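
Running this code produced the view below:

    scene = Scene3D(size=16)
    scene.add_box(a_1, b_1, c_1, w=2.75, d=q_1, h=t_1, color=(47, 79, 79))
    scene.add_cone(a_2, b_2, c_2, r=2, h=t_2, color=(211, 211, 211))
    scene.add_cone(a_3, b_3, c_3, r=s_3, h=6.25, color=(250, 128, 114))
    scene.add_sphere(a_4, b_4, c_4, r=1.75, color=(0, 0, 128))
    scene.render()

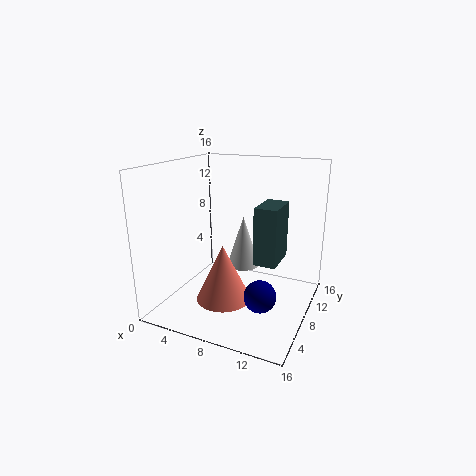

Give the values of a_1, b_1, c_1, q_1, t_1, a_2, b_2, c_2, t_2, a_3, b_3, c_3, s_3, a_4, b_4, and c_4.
a_1 = 9, b_1 = 10, c_1 = 4, q_1 = 4.75, t_1 = 7, a_2 = 7, b_2 = 11.75, c_2 = 3, t_2 = 6.25, a_3 = 7.25, b_3 = 5.75, c_3 = 1.5, s_3 = 3, a_4 = 11.5, b_4 = 6, c_4 = 2.5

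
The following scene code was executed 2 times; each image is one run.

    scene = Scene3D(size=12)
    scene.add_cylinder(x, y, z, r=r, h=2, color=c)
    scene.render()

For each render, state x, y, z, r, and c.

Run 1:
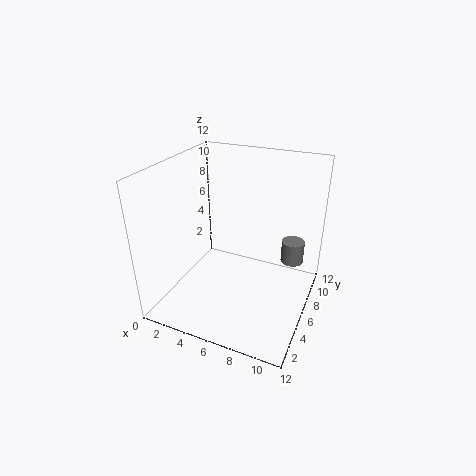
x = 10, y = 9, z = 3, r = 1, c = 'gray'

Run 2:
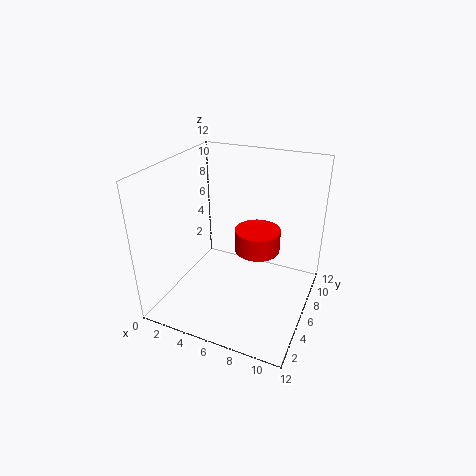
x = 7, y = 8, z = 4, r = 2, c = 'red'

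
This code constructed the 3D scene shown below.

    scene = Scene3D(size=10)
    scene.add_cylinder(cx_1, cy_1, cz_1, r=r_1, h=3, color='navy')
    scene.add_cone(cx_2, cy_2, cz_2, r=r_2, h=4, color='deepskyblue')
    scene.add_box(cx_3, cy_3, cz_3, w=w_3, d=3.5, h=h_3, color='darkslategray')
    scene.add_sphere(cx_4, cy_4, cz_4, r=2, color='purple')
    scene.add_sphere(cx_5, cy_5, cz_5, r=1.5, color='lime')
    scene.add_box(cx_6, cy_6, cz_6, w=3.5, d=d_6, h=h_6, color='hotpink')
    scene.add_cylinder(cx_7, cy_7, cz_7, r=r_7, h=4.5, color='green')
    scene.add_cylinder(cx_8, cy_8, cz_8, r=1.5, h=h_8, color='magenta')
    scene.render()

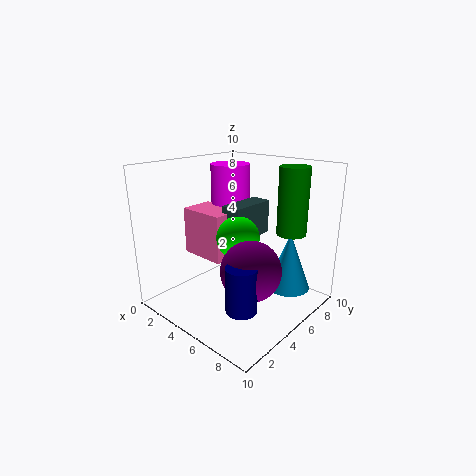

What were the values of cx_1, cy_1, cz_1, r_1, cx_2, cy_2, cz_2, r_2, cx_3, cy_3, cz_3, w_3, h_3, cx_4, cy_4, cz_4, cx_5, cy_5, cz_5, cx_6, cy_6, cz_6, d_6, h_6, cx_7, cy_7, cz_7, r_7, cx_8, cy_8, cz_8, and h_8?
cx_1 = 7.5, cy_1 = 2.5, cz_1 = 1.5, r_1 = 1, cx_2 = 8, cy_2 = 7, cz_2 = 1.5, r_2 = 1.5, cx_3 = 3.5, cy_3 = 5, cz_3 = 4.5, w_3 = 1.5, h_3 = 2.5, cx_4 = 7, cy_4 = 4, cz_4 = 3.5, cx_5 = 5, cy_5 = 5, cz_5 = 5, cx_6 = 0.5, cy_6 = 4, cz_6 = 3, d_6 = 2.5, h_6 = 3.5, cx_7 = 8, cy_7 = 7, cz_7 = 5.5, r_7 = 1, cx_8 = 2, cy_8 = 7.5, cz_8 = 6, h_8 = 3.5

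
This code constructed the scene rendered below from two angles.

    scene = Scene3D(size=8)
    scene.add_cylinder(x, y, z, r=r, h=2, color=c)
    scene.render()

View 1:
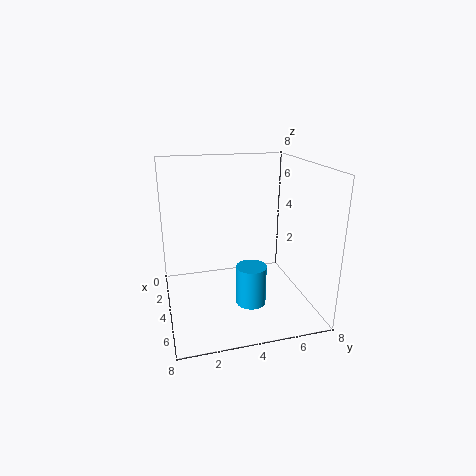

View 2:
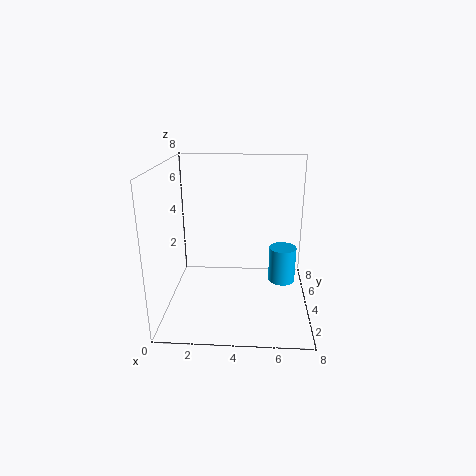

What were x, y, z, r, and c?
x = 6.5
y = 4
z = 1.5
r = 0.75
c = 'deepskyblue'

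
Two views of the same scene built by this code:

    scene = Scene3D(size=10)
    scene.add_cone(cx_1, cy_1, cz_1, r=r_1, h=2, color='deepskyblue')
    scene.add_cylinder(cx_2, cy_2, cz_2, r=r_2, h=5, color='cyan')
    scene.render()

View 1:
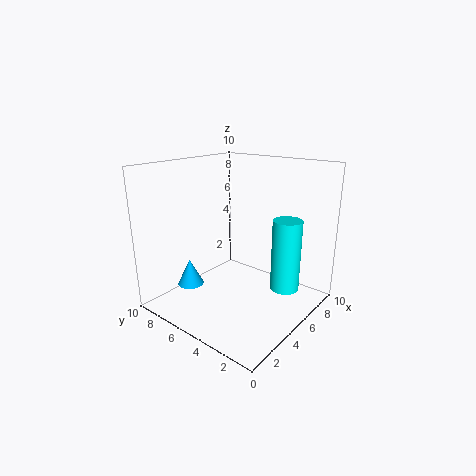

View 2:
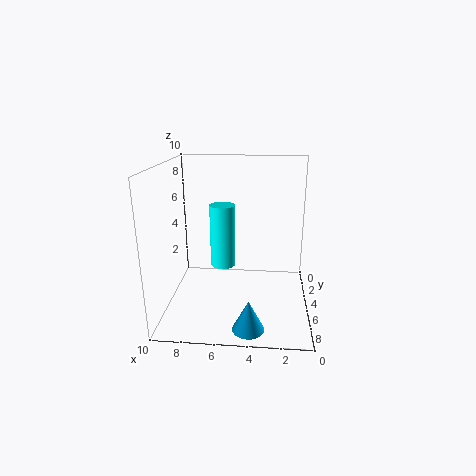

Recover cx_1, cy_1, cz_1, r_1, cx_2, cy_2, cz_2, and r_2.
cx_1 = 4, cy_1 = 9, cz_1 = 0.5, r_1 = 1, cx_2 = 6.5, cy_2 = 2, cz_2 = 1.5, r_2 = 1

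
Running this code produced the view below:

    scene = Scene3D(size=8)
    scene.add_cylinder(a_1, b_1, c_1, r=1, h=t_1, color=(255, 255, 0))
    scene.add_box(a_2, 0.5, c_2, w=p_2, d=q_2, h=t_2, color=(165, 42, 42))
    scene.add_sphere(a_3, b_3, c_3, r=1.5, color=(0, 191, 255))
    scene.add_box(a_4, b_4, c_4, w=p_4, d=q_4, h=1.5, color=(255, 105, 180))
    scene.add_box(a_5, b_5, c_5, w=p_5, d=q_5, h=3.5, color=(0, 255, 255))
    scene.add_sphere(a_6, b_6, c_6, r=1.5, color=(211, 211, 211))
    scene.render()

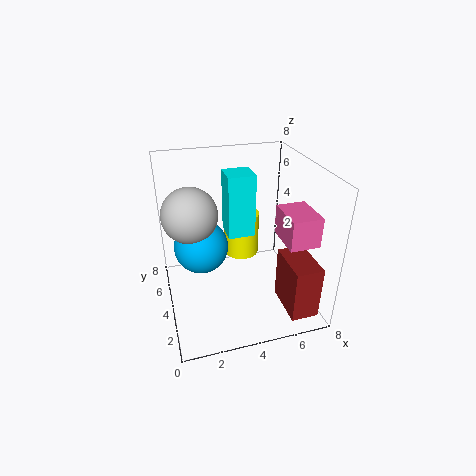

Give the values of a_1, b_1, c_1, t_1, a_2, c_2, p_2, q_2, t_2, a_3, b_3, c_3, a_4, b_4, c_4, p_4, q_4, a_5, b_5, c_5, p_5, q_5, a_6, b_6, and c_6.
a_1 = 4.5, b_1 = 5, c_1 = 2.5, t_1 = 2.5, a_2 = 6, c_2 = 0.5, p_2 = 1.5, q_2 = 2.5, t_2 = 3, a_3 = 2, b_3 = 4.5, c_3 = 3.5, a_4 = 5.5, b_4 = 0.5, c_4 = 5, p_4 = 1.5, q_4 = 2, a_5 = 3.5, b_5 = 4, c_5 = 4, p_5 = 1.5, q_5 = 1.5, a_6 = 1.5, b_6 = 4.5, c_6 = 5.5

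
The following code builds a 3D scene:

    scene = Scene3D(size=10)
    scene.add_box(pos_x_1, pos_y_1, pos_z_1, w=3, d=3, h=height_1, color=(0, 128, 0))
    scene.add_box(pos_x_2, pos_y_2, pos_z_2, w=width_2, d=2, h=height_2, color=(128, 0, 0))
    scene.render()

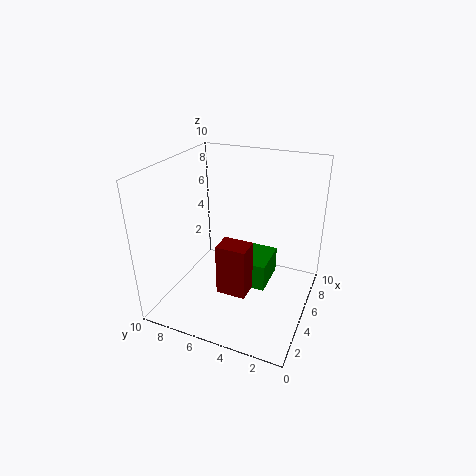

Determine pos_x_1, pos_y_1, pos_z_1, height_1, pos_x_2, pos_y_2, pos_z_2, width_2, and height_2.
pos_x_1 = 5; pos_y_1 = 3; pos_z_1 = 1; height_1 = 2; pos_x_2 = 2.5; pos_y_2 = 3.5; pos_z_2 = 2; width_2 = 1.5; height_2 = 3.5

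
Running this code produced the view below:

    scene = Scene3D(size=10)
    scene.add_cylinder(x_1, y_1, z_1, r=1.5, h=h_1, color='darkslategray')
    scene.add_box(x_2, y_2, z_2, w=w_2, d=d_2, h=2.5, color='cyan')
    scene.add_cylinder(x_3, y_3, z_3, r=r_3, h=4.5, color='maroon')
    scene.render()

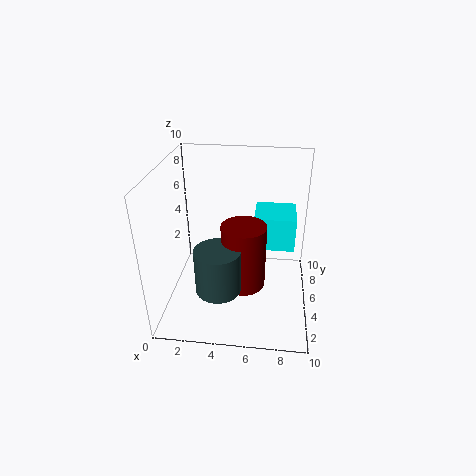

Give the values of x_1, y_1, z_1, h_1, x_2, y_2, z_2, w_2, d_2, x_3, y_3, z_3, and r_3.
x_1 = 4; y_1 = 2.5; z_1 = 2.5; h_1 = 3; x_2 = 6; y_2 = 6; z_2 = 3.5; w_2 = 3; d_2 = 3; x_3 = 5.5; y_3 = 4; z_3 = 2; r_3 = 1.5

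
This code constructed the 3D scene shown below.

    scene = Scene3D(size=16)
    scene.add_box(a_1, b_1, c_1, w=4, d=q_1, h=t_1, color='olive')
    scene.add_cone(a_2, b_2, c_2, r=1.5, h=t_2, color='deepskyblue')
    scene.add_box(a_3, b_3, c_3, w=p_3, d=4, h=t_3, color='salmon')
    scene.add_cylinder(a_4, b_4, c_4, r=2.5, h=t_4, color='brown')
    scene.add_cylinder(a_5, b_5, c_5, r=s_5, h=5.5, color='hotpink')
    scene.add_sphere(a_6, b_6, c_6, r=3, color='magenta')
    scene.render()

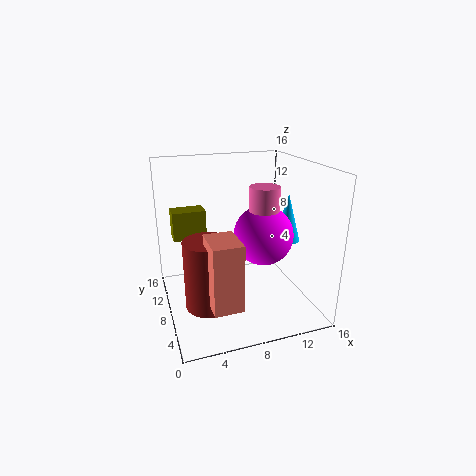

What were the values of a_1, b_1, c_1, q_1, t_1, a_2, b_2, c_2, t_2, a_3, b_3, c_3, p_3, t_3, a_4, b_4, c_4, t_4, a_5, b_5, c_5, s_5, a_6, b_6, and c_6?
a_1 = 1.5, b_1 = 12.5, c_1 = 6.5, q_1 = 2.5, t_1 = 3.5, a_2 = 14, b_2 = 8, c_2 = 7, t_2 = 5.5, a_3 = 3.5, b_3 = 1.5, c_3 = 3, p_3 = 3, t_3 = 7, a_4 = 4, b_4 = 6, c_4 = 1.5, t_4 = 7.5, a_5 = 9.5, b_5 = 4.5, c_5 = 9, s_5 = 1.5, a_6 = 9.5, b_6 = 4.5, c_6 = 9.5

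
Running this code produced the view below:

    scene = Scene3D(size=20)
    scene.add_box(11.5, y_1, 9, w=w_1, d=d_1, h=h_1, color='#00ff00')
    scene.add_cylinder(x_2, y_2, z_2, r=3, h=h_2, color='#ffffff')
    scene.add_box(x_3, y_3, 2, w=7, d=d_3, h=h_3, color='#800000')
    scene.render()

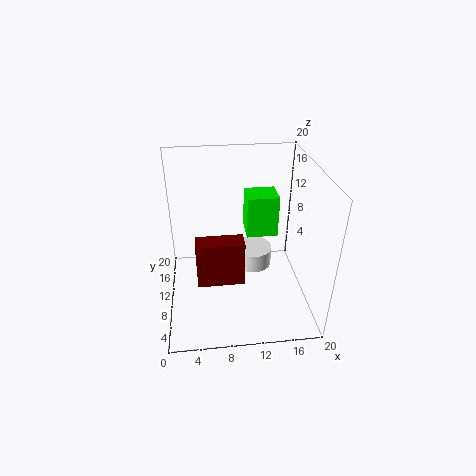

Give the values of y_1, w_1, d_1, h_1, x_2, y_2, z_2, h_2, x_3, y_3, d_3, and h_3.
y_1 = 11.5, w_1 = 4.5, d_1 = 4, h_1 = 6, x_2 = 13, y_2 = 15, z_2 = 2, h_2 = 3, x_3 = 4, y_3 = 9.5, d_3 = 3, h_3 = 7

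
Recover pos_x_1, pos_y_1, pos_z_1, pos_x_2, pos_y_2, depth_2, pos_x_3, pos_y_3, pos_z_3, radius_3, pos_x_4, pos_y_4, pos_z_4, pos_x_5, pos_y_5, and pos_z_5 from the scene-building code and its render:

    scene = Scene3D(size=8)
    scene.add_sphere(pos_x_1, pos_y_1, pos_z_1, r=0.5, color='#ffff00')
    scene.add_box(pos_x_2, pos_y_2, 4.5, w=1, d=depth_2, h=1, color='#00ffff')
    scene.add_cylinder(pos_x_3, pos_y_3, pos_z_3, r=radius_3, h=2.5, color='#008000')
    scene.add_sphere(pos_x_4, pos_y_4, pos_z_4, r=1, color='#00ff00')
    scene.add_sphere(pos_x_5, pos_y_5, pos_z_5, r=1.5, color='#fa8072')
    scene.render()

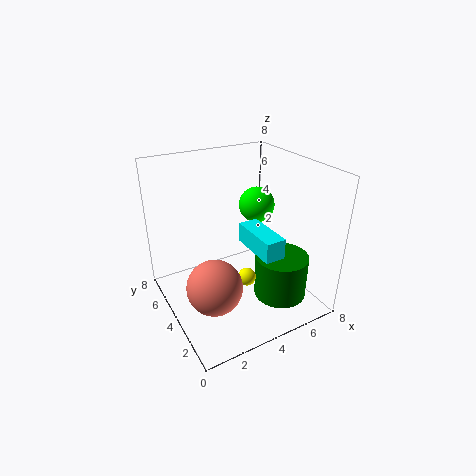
pos_x_1 = 4; pos_y_1 = 3; pos_z_1 = 2; pos_x_2 = 3.5; pos_y_2 = 0.5; depth_2 = 2.5; pos_x_3 = 6; pos_y_3 = 2.5; pos_z_3 = 0.5; radius_3 = 1.5; pos_x_4 = 5.5; pos_y_4 = 4.5; pos_z_4 = 5.5; pos_x_5 = 2; pos_y_5 = 3; pos_z_5 = 2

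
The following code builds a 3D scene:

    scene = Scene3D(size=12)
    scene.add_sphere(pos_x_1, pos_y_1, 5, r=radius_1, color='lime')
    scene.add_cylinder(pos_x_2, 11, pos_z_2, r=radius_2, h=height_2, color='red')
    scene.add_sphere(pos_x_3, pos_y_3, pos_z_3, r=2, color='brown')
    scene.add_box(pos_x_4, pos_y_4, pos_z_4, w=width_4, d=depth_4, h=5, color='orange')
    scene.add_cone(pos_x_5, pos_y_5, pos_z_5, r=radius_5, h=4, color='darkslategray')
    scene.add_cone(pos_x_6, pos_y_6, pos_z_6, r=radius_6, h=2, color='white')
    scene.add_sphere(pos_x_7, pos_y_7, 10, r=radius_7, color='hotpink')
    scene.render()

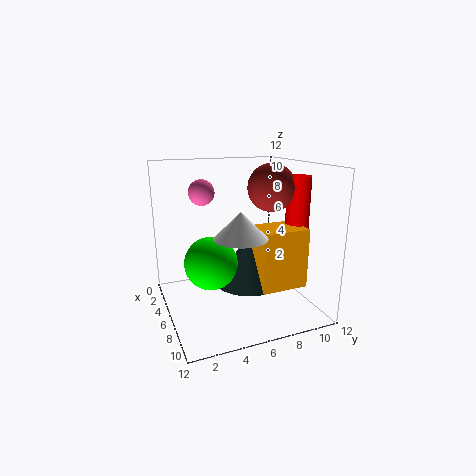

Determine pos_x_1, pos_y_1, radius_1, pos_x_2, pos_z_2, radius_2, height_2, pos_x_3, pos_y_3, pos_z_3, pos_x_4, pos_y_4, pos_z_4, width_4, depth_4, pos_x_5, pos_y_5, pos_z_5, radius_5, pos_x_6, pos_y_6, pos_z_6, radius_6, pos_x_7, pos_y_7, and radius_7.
pos_x_1 = 8
pos_y_1 = 3
radius_1 = 2
pos_x_2 = 7
pos_z_2 = 6
radius_2 = 1
height_2 = 5
pos_x_3 = 6
pos_y_3 = 9
pos_z_3 = 10
pos_x_4 = 6
pos_y_4 = 7
pos_z_4 = 2
width_4 = 3
depth_4 = 4
pos_x_5 = 6
pos_y_5 = 7
pos_z_5 = 2
radius_5 = 3
pos_x_6 = 9
pos_y_6 = 5
pos_z_6 = 7
radius_6 = 2
pos_x_7 = 6
pos_y_7 = 3
radius_7 = 1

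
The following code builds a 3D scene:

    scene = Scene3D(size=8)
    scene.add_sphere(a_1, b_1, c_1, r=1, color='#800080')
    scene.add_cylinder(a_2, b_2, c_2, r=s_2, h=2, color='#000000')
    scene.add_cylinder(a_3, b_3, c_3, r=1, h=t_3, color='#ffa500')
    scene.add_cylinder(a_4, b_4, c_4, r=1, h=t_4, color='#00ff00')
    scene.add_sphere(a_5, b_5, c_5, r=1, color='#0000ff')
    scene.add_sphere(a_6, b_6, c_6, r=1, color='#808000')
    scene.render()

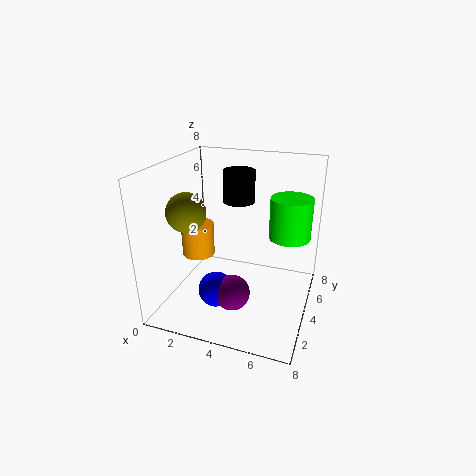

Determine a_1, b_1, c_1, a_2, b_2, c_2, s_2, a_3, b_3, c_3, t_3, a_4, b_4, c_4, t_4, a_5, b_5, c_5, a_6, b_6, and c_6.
a_1 = 4; b_1 = 3; c_1 = 1; a_2 = 3; b_2 = 7; c_2 = 5; s_2 = 1; a_3 = 1; b_3 = 5; c_3 = 2; t_3 = 2; a_4 = 7; b_4 = 3; c_4 = 5; t_4 = 2; a_5 = 3; b_5 = 3; c_5 = 1; a_6 = 2; b_6 = 2; c_6 = 6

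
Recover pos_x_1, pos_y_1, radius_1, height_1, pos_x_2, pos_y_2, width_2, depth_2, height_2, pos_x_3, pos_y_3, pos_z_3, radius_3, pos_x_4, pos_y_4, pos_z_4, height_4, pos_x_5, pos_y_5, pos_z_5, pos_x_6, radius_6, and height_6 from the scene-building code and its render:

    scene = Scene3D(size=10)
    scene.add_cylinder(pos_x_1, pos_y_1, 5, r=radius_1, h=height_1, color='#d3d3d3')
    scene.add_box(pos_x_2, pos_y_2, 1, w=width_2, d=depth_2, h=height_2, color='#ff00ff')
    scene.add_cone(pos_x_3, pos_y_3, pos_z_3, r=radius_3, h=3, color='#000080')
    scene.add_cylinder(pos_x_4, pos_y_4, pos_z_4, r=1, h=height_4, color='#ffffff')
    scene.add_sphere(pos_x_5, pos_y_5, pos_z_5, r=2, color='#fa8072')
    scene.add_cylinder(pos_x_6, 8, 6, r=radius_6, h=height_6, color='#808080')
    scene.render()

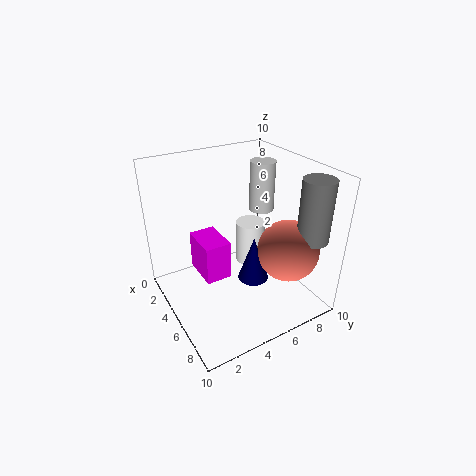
pos_x_1 = 2; pos_y_1 = 9; radius_1 = 1; height_1 = 4; pos_x_2 = 1; pos_y_2 = 3; width_2 = 3; depth_2 = 2; height_2 = 3; pos_x_3 = 7; pos_y_3 = 5; pos_z_3 = 3; radius_3 = 1; pos_x_4 = 5; pos_y_4 = 6; pos_z_4 = 3; height_4 = 3; pos_x_5 = 8; pos_y_5 = 7; pos_z_5 = 5; pos_x_6 = 9; radius_6 = 1; height_6 = 4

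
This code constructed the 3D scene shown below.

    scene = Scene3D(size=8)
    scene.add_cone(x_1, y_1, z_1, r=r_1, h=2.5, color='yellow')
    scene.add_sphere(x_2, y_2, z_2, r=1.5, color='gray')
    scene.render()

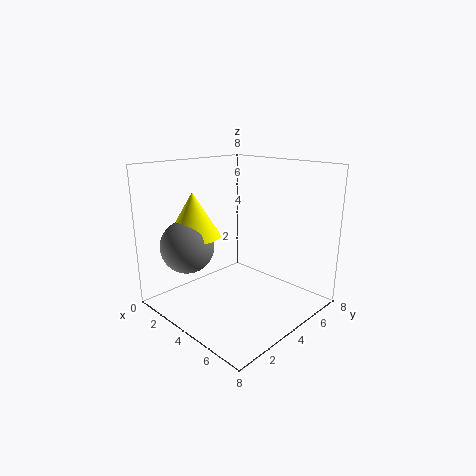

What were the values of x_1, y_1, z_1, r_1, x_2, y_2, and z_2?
x_1 = 2
y_1 = 2.5
z_1 = 4
r_1 = 1.5
x_2 = 2
y_2 = 2
z_2 = 3.5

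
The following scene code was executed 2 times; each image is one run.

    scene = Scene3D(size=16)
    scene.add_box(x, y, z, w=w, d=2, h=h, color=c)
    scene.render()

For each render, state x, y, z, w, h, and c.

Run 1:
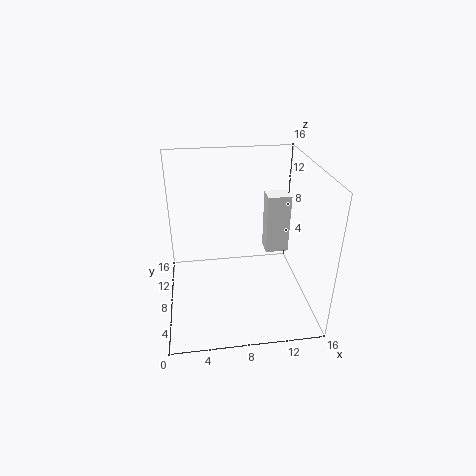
x = 11; y = 7; z = 6.5; w = 2.5; h = 6.5; c = 'white'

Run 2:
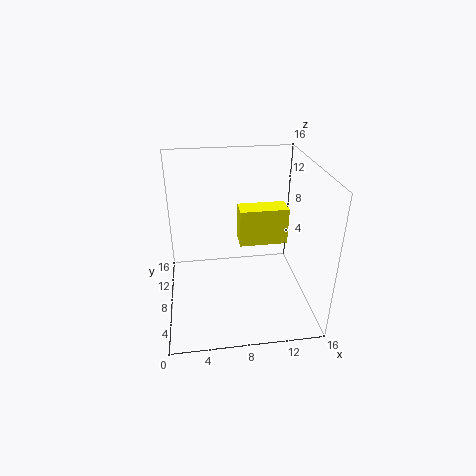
x = 7.5; y = 3; z = 10; w = 4.5; h = 3.5; c = 'yellow'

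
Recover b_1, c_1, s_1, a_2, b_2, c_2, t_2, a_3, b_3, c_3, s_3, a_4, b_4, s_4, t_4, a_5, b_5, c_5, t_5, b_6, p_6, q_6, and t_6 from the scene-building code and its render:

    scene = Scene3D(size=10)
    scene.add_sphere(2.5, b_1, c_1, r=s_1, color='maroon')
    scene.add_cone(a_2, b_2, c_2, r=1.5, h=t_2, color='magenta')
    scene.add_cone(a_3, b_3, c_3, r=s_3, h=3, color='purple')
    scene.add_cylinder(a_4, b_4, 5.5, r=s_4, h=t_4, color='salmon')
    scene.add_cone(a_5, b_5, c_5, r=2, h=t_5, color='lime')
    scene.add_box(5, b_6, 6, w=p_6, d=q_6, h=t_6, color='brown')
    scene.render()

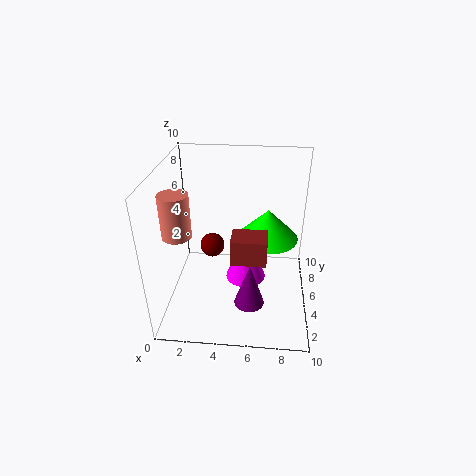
b_1 = 8.5, c_1 = 2, s_1 = 1, a_2 = 5.5, b_2 = 6, c_2 = 1, t_2 = 4, a_3 = 6, b_3 = 2.5, c_3 = 1.5, s_3 = 1, a_4 = 1, b_4 = 4, s_4 = 1, t_4 = 3, a_5 = 7, b_5 = 4.5, c_5 = 5.5, t_5 = 2, b_6 = 0.5, p_6 = 2, q_6 = 1.5, t_6 = 1.5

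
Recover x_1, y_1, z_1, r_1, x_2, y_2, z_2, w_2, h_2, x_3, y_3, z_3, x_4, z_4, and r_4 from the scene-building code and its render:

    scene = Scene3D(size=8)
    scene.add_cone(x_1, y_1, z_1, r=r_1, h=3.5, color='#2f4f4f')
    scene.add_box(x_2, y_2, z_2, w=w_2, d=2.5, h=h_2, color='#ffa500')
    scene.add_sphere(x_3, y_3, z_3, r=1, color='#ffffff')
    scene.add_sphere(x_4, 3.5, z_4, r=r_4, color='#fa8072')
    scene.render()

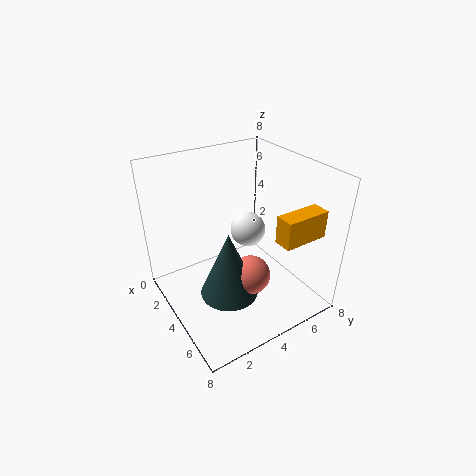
x_1 = 5.5; y_1 = 2.5; z_1 = 2; r_1 = 1.5; x_2 = 6; y_2 = 5; z_2 = 4.5; w_2 = 1; h_2 = 1.5; x_3 = 3.5; y_3 = 5; z_3 = 4; x_4 = 6; z_4 = 3; r_4 = 1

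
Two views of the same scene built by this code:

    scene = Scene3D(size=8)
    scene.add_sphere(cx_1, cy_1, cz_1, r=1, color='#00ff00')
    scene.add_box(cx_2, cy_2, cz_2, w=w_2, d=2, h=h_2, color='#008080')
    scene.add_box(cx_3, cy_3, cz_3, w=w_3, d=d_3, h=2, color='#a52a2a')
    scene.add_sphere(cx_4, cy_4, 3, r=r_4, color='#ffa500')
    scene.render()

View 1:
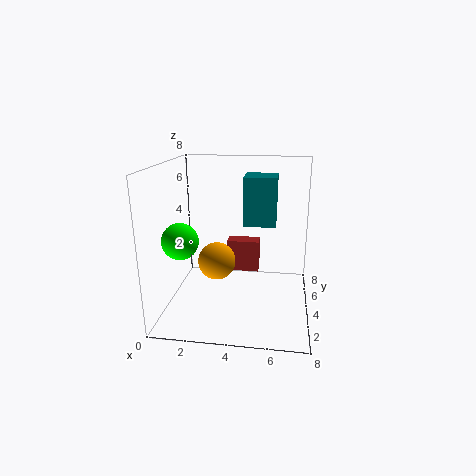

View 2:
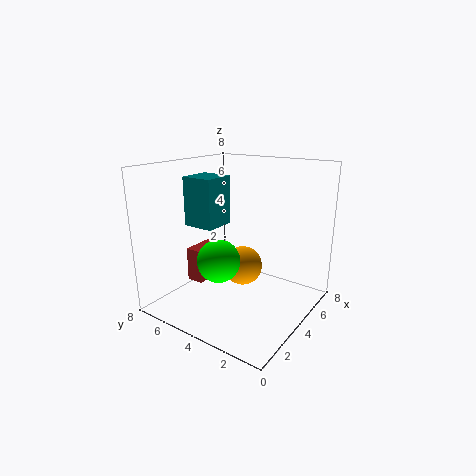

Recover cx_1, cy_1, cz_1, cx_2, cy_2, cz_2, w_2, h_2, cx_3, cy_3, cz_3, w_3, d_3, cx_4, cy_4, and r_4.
cx_1 = 1
cy_1 = 3
cz_1 = 4
cx_2 = 4
cy_2 = 6
cz_2 = 4
w_2 = 2
h_2 = 3
cx_3 = 3
cy_3 = 6
cz_3 = 1
w_3 = 2
d_3 = 1
cx_4 = 3
cy_4 = 3
r_4 = 1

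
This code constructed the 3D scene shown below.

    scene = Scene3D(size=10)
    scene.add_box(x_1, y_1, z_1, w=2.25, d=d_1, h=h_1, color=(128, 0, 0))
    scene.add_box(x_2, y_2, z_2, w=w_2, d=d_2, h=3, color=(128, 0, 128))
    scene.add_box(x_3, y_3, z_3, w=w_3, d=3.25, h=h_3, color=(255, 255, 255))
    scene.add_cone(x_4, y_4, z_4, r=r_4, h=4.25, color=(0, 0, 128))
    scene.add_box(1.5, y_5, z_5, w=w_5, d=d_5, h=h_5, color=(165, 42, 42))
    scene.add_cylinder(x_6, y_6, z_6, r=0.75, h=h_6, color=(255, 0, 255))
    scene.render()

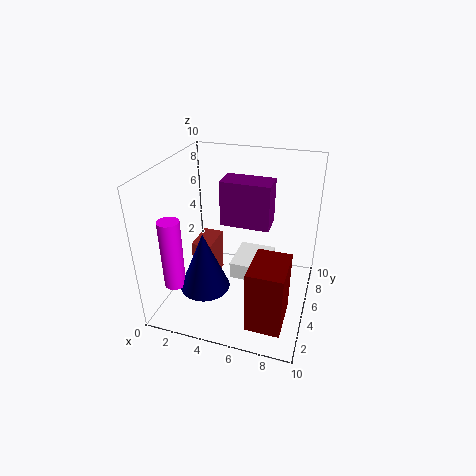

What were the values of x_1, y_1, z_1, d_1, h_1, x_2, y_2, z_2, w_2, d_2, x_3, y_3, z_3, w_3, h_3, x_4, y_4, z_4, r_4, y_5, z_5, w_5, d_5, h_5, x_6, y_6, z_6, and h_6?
x_1 = 6.75; y_1 = 0.75; z_1 = 1; d_1 = 3; h_1 = 4.25; x_2 = 4; y_2 = 4.25; z_2 = 6.25; w_2 = 3.25; d_2 = 1.75; x_3 = 4.25; y_3 = 5.25; z_3 = 1.25; w_3 = 2.75; h_3 = 1.25; x_4 = 3; y_4 = 3.5; z_4 = 1.5; r_4 = 1.75; y_5 = 4.75; z_5 = 0.75; w_5 = 1.5; d_5 = 2.5; h_5 = 3.25; x_6 = 1; y_6 = 2.75; z_6 = 1.75; h_6 = 5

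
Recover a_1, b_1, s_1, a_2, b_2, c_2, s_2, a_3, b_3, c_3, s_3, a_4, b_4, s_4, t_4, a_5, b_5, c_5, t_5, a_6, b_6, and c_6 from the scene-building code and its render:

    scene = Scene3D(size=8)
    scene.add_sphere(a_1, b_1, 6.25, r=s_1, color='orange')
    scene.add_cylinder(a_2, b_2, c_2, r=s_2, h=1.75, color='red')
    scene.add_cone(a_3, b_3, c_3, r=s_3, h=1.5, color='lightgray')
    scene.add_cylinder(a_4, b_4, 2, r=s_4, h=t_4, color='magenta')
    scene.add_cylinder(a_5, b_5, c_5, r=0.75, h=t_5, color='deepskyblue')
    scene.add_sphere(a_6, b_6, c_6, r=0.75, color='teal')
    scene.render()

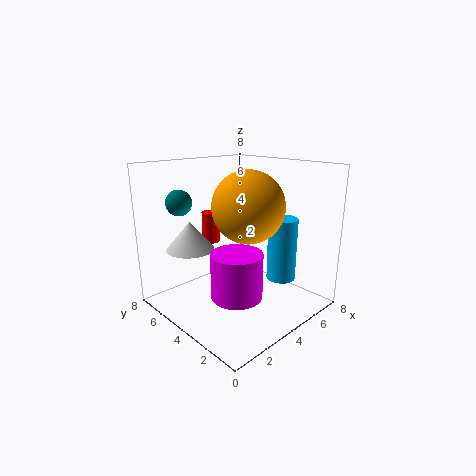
a_1 = 3
b_1 = 2.25
s_1 = 1.75
a_2 = 3.5
b_2 = 5.75
c_2 = 3.5
s_2 = 0.5
a_3 = 1.5
b_3 = 5
c_3 = 3.75
s_3 = 1.25
a_4 = 2
b_4 = 2
s_4 = 1.25
t_4 = 2.25
a_5 = 4.75
b_5 = 1.5
c_5 = 2.25
t_5 = 3.25
a_6 = 2.25
b_6 = 7
c_6 = 5.75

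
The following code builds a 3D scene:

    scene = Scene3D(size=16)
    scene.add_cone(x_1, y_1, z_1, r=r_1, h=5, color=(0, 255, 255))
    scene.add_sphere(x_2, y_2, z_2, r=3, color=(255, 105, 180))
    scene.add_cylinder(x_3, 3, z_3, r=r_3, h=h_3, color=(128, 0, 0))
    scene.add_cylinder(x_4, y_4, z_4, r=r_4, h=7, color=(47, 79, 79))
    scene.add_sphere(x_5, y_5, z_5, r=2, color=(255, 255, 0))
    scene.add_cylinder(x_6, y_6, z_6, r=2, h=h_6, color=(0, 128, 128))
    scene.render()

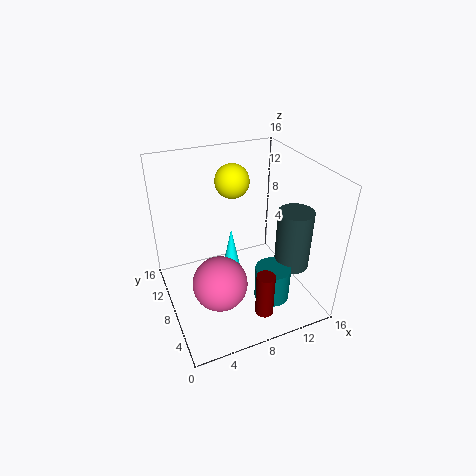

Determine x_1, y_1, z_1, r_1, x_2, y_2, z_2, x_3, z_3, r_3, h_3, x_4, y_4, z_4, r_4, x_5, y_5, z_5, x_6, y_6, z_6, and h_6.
x_1 = 8
y_1 = 10
z_1 = 3
r_1 = 1
x_2 = 5
y_2 = 6
z_2 = 4
x_3 = 9
z_3 = 1
r_3 = 1
h_3 = 5
x_4 = 14
y_4 = 6
z_4 = 4
r_4 = 2
x_5 = 9
y_5 = 12
z_5 = 13
x_6 = 11
y_6 = 5
z_6 = 1
h_6 = 4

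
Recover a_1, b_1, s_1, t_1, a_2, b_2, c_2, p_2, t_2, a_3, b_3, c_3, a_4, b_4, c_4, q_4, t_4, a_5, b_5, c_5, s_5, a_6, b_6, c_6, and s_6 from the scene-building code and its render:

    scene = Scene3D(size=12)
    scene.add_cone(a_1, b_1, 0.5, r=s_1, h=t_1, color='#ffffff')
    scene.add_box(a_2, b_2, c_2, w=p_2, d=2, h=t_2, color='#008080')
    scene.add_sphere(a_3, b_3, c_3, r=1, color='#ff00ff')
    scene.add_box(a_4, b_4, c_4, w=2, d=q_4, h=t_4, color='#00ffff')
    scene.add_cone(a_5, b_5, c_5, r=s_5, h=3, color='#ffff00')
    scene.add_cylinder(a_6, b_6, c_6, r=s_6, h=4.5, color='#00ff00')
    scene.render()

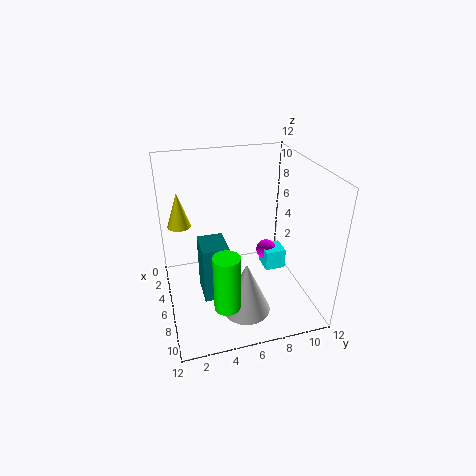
a_1 = 8.5; b_1 = 6; s_1 = 2; t_1 = 4.5; a_2 = 6.5; b_2 = 2.5; c_2 = 2.5; p_2 = 2.5; t_2 = 4.5; a_3 = 2.5; b_3 = 10; c_3 = 2; a_4 = 2; b_4 = 9.5; c_4 = 0.5; q_4 = 2; t_4 = 2; a_5 = 3.5; b_5 = 1.5; c_5 = 6.5; s_5 = 1; a_6 = 10; b_6 = 4; c_6 = 2.5; s_6 = 1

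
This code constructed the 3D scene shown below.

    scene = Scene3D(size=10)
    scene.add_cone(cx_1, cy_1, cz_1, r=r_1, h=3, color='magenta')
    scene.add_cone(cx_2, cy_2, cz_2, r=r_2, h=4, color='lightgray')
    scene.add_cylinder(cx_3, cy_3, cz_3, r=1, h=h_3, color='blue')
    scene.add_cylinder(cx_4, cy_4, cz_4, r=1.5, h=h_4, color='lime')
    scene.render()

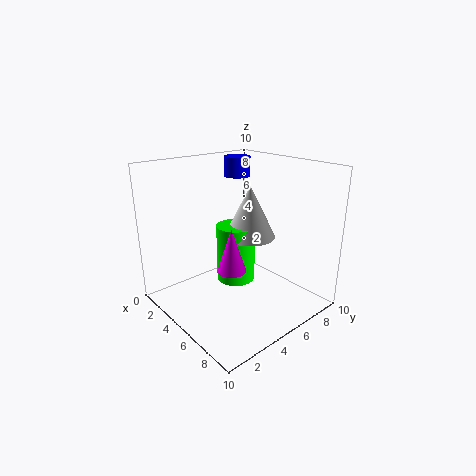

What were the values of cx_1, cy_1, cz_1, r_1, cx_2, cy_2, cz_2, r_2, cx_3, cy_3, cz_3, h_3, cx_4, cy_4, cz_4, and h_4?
cx_1 = 5.5, cy_1 = 4, cz_1 = 3, r_1 = 1, cx_2 = 3.5, cy_2 = 7.5, cz_2 = 4, r_2 = 2, cx_3 = 2, cy_3 = 7.5, cz_3 = 8.5, h_3 = 1.5, cx_4 = 3, cy_4 = 6.5, cz_4 = 0.5, h_4 = 4.5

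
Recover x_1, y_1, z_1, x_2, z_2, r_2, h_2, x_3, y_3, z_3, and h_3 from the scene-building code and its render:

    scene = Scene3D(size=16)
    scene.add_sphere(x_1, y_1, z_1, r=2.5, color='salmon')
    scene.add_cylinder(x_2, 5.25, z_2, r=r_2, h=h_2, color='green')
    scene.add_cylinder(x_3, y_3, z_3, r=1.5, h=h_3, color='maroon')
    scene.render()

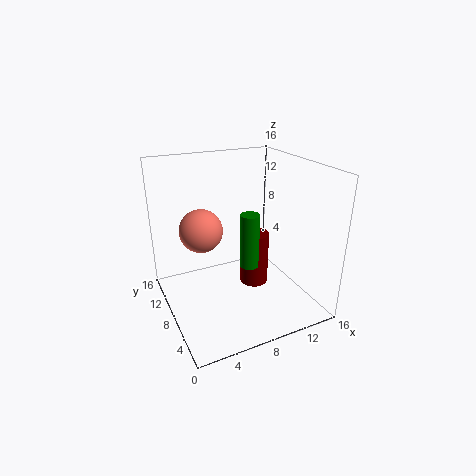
x_1 = 4.75
y_1 = 11
z_1 = 8.25
x_2 = 8
z_2 = 6
r_2 = 1
h_2 = 5.75
x_3 = 9
y_3 = 6
z_3 = 3.5
h_3 = 5.75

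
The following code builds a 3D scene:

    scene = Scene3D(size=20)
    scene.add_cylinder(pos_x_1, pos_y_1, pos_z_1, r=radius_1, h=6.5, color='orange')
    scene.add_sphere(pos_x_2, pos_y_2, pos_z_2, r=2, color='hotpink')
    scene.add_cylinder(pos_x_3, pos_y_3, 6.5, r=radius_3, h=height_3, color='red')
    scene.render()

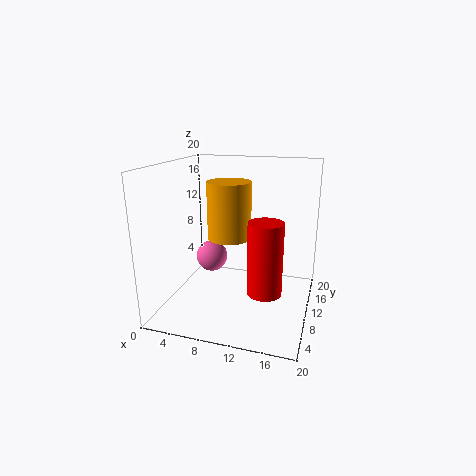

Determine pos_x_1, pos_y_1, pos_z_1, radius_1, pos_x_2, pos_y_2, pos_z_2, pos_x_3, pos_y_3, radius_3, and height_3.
pos_x_1 = 11; pos_y_1 = 3.5; pos_z_1 = 12.5; radius_1 = 2.5; pos_x_2 = 7.5; pos_y_2 = 6.5; pos_z_2 = 8.5; pos_x_3 = 15.5; pos_y_3 = 2.5; radius_3 = 2; height_3 = 8.5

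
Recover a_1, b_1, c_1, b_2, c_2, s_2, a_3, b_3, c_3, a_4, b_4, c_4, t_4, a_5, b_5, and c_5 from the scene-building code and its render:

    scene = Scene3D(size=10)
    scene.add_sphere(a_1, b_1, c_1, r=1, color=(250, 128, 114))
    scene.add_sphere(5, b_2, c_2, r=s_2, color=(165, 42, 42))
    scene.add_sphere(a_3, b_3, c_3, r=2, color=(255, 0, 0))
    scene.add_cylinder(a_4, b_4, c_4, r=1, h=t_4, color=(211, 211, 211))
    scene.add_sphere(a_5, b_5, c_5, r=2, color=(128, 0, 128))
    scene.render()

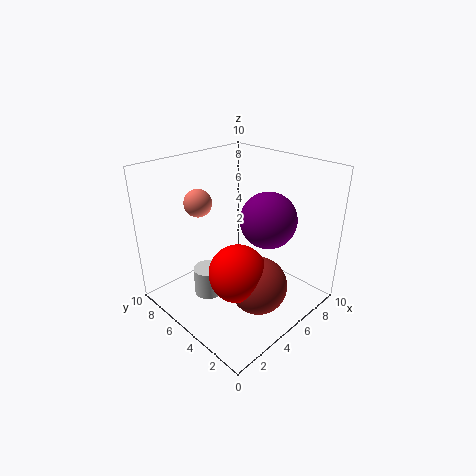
a_1 = 4, b_1 = 8, c_1 = 7, b_2 = 3, c_2 = 2, s_2 = 2, a_3 = 4, b_3 = 4, c_3 = 3, a_4 = 3, b_4 = 6, c_4 = 1, t_4 = 2, a_5 = 7, b_5 = 4, c_5 = 6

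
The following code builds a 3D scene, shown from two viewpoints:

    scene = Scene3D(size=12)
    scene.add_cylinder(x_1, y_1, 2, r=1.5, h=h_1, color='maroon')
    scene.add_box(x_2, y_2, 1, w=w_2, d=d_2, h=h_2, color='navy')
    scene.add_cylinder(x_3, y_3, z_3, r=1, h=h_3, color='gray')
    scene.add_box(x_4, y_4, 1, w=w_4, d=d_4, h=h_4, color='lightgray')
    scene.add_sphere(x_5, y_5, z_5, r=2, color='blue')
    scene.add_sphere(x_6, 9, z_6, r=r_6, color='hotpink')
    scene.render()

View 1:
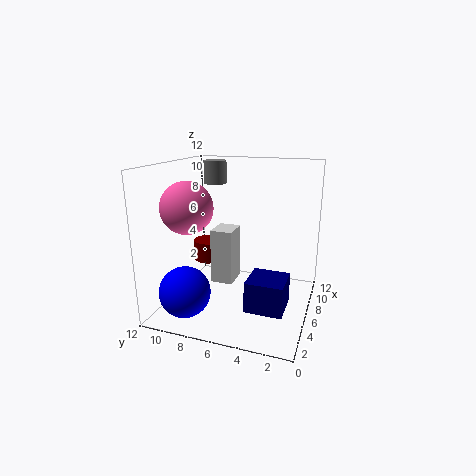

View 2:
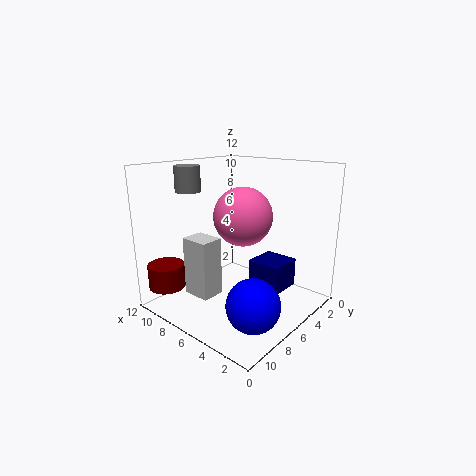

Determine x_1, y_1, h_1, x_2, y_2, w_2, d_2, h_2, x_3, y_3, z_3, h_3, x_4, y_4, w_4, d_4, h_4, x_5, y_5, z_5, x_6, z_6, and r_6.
x_1 = 10, y_1 = 10.5, h_1 = 2, x_2 = 3, y_2 = 1.5, w_2 = 3, d_2 = 3, h_2 = 2.5, x_3 = 8.5, y_3 = 9, z_3 = 10, h_3 = 2, x_4 = 7, y_4 = 7, w_4 = 2.5, d_4 = 2, h_4 = 5, x_5 = 2, y_5 = 9, z_5 = 2.5, x_6 = 3, z_6 = 9, r_6 = 2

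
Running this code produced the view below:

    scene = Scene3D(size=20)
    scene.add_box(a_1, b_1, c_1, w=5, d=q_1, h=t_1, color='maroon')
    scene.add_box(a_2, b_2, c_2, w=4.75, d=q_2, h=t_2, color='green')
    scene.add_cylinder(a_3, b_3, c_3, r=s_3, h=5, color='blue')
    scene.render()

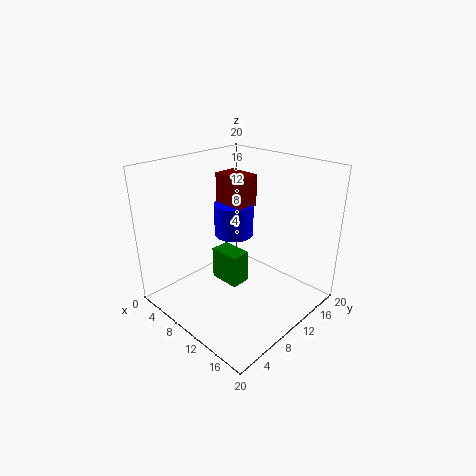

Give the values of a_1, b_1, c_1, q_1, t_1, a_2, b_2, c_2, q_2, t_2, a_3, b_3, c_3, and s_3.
a_1 = 3.25, b_1 = 12.25, c_1 = 12.75, q_1 = 3.5, t_1 = 4.75, a_2 = 4.5, b_2 = 10, c_2 = 1.25, q_2 = 3, t_2 = 5, a_3 = 5.75, b_3 = 13.5, c_3 = 8, s_3 = 3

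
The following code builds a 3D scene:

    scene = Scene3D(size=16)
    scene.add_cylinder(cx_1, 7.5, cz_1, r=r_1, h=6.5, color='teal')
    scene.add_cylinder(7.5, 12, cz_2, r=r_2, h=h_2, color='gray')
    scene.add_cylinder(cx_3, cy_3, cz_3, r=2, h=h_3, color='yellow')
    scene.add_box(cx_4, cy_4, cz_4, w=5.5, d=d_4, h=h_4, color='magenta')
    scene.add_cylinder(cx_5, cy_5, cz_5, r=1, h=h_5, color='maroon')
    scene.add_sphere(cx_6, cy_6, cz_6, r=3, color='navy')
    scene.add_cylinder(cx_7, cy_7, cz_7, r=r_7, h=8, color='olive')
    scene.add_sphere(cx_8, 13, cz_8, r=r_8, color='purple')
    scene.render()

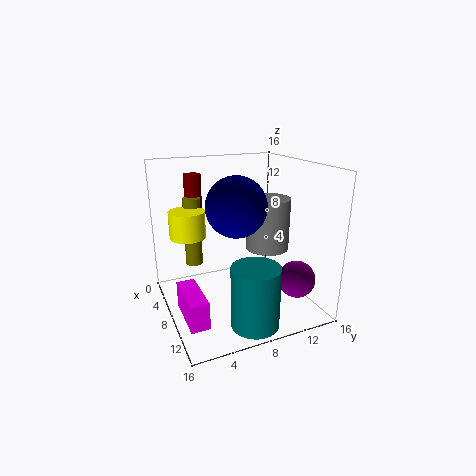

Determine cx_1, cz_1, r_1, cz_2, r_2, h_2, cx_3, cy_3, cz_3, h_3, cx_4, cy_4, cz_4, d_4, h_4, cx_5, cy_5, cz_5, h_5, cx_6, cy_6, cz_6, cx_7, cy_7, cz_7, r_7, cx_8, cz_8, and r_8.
cx_1 = 13.5, cz_1 = 0.5, r_1 = 2.5, cz_2 = 6, r_2 = 2.5, h_2 = 6, cx_3 = 5.5, cy_3 = 3, cz_3 = 8, h_3 = 3, cx_4 = 7, cy_4 = 1, cz_4 = 0.5, d_4 = 2, h_4 = 3, cx_5 = 3, cy_5 = 4.5, cz_5 = 9, h_5 = 5.5, cx_6 = 11, cy_6 = 6.5, cz_6 = 12.5, cx_7 = 4, cy_7 = 4, cz_7 = 4, r_7 = 1, cx_8 = 12.5, cz_8 = 4, r_8 = 2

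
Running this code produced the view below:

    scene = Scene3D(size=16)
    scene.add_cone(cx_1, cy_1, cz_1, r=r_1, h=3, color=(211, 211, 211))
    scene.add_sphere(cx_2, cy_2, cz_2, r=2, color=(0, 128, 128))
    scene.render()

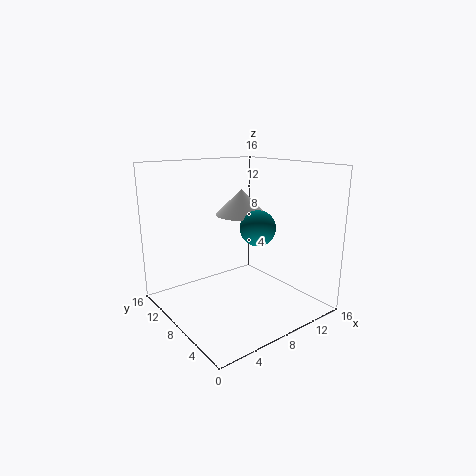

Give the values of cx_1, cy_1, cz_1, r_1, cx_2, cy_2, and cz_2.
cx_1 = 10; cy_1 = 10; cz_1 = 10; r_1 = 3; cx_2 = 10; cy_2 = 7; cz_2 = 9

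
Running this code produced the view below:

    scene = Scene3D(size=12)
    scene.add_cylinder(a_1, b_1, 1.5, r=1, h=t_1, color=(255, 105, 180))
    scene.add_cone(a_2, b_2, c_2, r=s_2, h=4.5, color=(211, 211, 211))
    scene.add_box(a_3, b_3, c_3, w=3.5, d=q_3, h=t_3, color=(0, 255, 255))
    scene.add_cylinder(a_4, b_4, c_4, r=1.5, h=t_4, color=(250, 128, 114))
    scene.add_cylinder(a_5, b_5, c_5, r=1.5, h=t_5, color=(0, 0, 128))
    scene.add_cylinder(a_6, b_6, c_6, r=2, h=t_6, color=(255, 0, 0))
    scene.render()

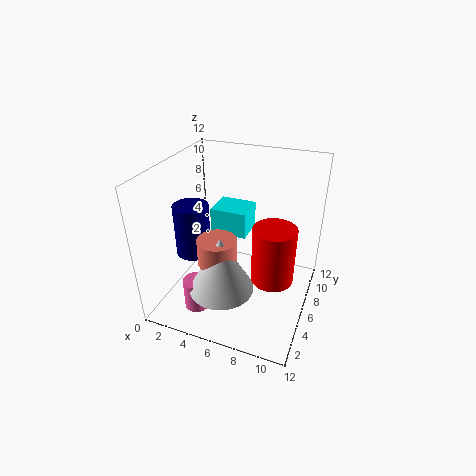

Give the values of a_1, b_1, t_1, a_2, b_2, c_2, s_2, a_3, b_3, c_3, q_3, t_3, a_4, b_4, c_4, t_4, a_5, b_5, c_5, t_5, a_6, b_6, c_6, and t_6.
a_1 = 4
b_1 = 2
t_1 = 2.5
a_2 = 6
b_2 = 2.5
c_2 = 3.5
s_2 = 2.5
a_3 = 2
b_3 = 9
c_3 = 4
q_3 = 3
t_3 = 2.5
a_4 = 5.5
b_4 = 3
c_4 = 5.5
t_4 = 2
a_5 = 2
b_5 = 5.5
c_5 = 4
t_5 = 4.5
a_6 = 8.5
b_6 = 8.5
c_6 = 0.5
t_6 = 5.5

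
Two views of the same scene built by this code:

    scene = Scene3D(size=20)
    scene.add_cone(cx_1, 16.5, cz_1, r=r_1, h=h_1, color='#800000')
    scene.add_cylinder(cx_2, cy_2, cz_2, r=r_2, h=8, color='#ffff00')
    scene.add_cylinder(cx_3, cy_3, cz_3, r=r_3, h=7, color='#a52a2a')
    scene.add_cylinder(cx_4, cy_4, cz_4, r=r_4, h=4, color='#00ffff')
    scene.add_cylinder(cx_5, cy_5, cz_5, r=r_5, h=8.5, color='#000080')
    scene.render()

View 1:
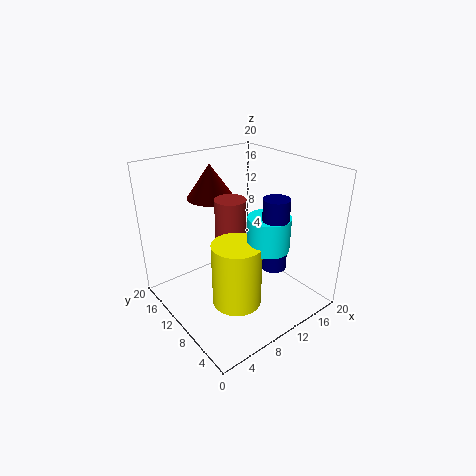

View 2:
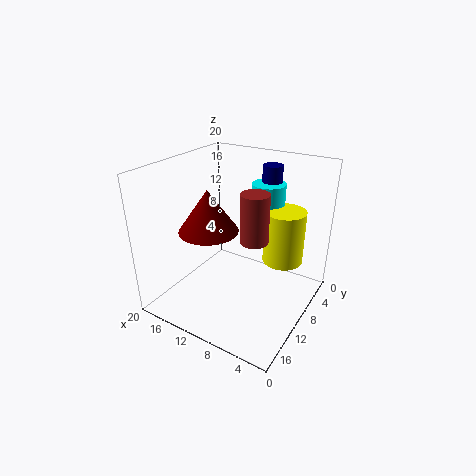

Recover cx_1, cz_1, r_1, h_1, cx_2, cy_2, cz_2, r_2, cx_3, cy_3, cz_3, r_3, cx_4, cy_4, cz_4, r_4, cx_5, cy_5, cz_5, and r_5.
cx_1 = 10; cz_1 = 14; r_1 = 3.5; h_1 = 5; cx_2 = 5.5; cy_2 = 4.5; cz_2 = 5; r_2 = 3; cx_3 = 8; cy_3 = 9; cz_3 = 9.5; r_3 = 2; cx_4 = 9; cy_4 = 3; cz_4 = 12; r_4 = 2.5; cx_5 = 9; cy_5 = 2; cz_5 = 10; r_5 = 1.5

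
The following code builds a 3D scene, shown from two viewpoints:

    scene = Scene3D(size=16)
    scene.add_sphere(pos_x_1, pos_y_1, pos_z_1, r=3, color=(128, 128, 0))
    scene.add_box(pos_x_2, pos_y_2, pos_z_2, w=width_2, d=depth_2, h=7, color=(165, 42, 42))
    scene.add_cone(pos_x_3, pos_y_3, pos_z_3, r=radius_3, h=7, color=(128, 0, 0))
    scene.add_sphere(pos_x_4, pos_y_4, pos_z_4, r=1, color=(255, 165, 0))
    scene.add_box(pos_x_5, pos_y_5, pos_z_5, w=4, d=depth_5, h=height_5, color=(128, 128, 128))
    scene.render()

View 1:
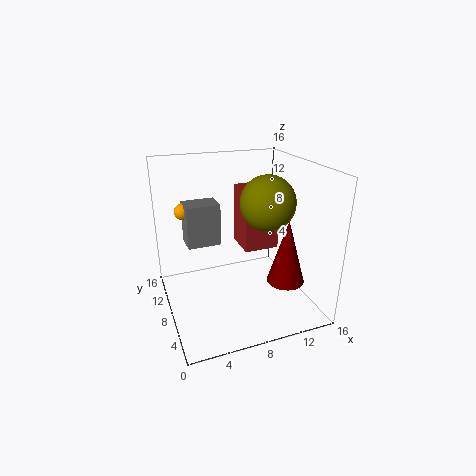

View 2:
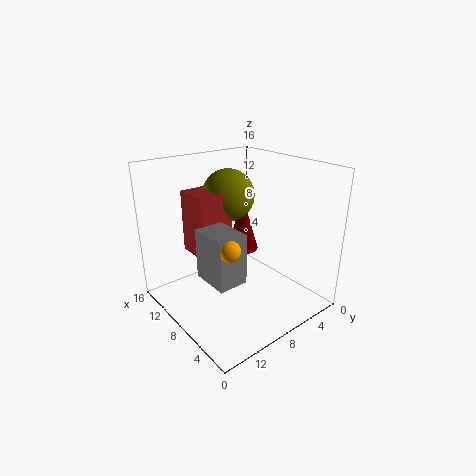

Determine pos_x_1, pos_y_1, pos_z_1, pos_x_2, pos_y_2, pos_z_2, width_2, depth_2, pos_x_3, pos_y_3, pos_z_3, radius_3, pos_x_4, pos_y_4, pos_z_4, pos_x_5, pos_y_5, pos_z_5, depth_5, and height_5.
pos_x_1 = 11, pos_y_1 = 7, pos_z_1 = 12, pos_x_2 = 9, pos_y_2 = 8, pos_z_2 = 6, width_2 = 4, depth_2 = 4, pos_x_3 = 12, pos_y_3 = 4, pos_z_3 = 4, radius_3 = 2, pos_x_4 = 3, pos_y_4 = 13, pos_z_4 = 10, pos_x_5 = 3, pos_y_5 = 11, pos_z_5 = 6, depth_5 = 3, height_5 = 5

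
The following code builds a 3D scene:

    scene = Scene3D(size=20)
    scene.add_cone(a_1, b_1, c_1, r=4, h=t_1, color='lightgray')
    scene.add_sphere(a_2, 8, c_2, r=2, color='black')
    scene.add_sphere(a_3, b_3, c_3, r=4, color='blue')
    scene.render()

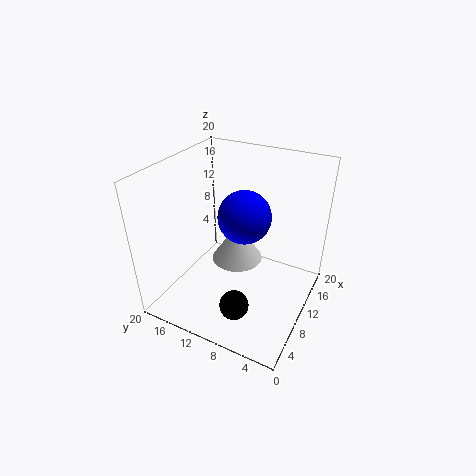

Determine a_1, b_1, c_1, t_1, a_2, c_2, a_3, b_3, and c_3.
a_1 = 14.5
b_1 = 12.5
c_1 = 3
t_1 = 6
a_2 = 5
c_2 = 2.5
a_3 = 14
b_3 = 11
c_3 = 11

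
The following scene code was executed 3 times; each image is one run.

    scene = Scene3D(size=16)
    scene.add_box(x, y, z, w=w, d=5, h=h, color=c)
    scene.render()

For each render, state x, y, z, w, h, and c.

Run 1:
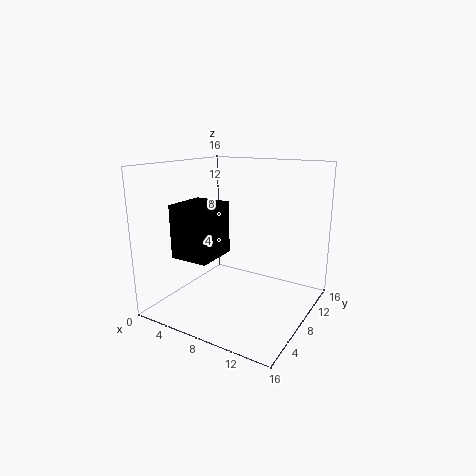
x = 1.75
y = 4
z = 5.75
w = 4.5
h = 6
c = 'black'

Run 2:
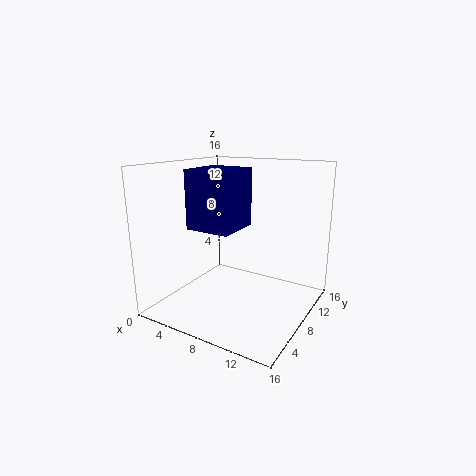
x = 4.75
y = 3.25
z = 9.75
w = 4.75
h = 6
c = 'navy'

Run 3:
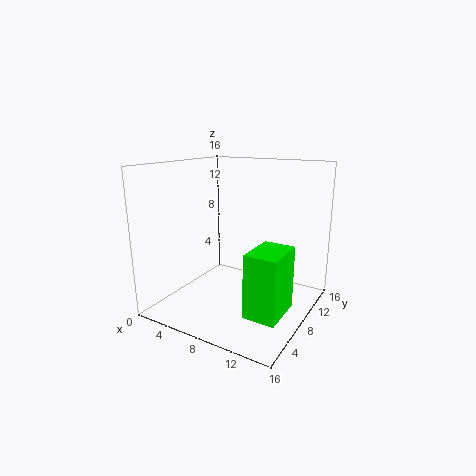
x = 10.75
y = 4.25
z = 0.75
w = 3.5
h = 7
c = 'lime'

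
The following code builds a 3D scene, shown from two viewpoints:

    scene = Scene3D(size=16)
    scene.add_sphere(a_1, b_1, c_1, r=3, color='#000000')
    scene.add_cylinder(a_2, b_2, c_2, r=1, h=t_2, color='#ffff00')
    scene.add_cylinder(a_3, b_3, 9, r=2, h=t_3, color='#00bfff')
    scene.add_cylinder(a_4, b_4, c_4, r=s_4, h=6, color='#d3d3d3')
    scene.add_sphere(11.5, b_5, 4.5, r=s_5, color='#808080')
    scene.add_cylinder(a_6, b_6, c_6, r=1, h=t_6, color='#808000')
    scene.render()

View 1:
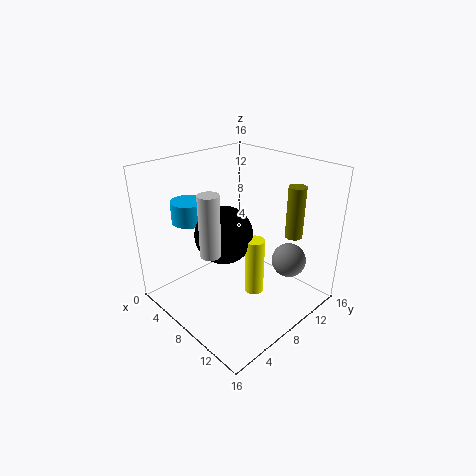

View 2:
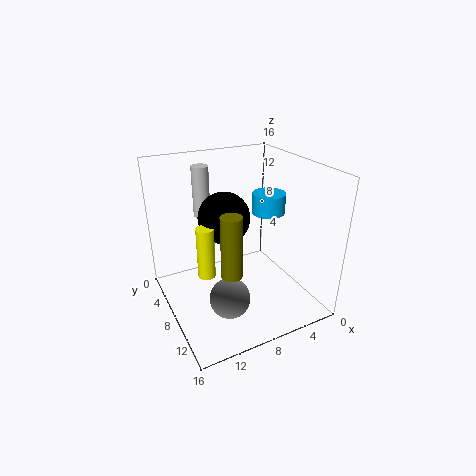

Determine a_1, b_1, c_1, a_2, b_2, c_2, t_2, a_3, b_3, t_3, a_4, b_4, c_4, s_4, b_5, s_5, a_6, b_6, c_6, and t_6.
a_1 = 8.5, b_1 = 5.5, c_1 = 9.5, a_2 = 11.5, b_2 = 7, c_2 = 3.5, t_2 = 6, a_3 = 2.5, b_3 = 5.5, t_3 = 2.5, a_4 = 10, b_4 = 2.5, c_4 = 9, s_4 = 1, b_5 = 13, s_5 = 2, a_6 = 11.5, b_6 = 13.5, c_6 = 7.5, t_6 = 6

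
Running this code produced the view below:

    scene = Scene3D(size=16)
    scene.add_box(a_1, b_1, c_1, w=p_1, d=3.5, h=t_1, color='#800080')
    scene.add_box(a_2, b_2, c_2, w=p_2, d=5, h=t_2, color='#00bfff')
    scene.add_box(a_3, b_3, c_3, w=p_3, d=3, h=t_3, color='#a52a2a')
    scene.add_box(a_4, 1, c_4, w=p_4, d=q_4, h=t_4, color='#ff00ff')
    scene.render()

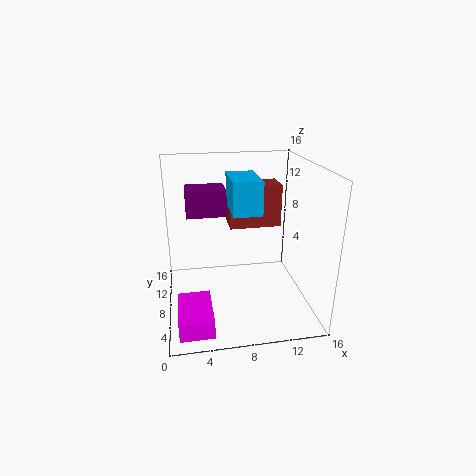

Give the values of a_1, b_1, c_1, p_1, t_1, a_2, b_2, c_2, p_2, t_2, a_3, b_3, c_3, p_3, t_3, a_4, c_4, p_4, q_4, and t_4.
a_1 = 2.5; b_1 = 9.5; c_1 = 10; p_1 = 4.5; t_1 = 3; a_2 = 7; b_2 = 5; c_2 = 11.5; p_2 = 3; t_2 = 3.5; a_3 = 7; b_3 = 7; c_3 = 9.5; p_3 = 5.5; t_3 = 4.5; a_4 = 1; c_4 = 0.5; p_4 = 3.5; q_4 = 5.5; t_4 = 2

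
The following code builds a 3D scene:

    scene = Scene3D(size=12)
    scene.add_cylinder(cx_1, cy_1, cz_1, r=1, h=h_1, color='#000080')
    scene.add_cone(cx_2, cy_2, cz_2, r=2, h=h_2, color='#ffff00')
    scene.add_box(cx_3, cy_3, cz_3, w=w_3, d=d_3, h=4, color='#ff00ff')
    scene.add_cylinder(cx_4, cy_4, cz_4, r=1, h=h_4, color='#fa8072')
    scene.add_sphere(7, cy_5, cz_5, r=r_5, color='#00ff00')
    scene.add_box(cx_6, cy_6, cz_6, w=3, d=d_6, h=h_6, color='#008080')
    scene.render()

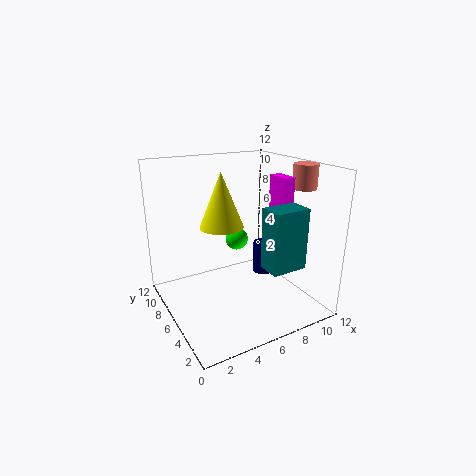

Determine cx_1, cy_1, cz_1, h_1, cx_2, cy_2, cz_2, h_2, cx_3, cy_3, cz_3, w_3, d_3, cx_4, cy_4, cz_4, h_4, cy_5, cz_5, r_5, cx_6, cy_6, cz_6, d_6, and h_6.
cx_1 = 10
cy_1 = 8
cz_1 = 1
h_1 = 3
cx_2 = 6
cy_2 = 9
cz_2 = 6
h_2 = 5
cx_3 = 9
cy_3 = 4
cz_3 = 7
w_3 = 1
d_3 = 2
cx_4 = 11
cy_4 = 4
cz_4 = 10
h_4 = 2
cy_5 = 8
cz_5 = 5
r_5 = 1
cx_6 = 7
cy_6 = 2
cz_6 = 4
d_6 = 2
h_6 = 5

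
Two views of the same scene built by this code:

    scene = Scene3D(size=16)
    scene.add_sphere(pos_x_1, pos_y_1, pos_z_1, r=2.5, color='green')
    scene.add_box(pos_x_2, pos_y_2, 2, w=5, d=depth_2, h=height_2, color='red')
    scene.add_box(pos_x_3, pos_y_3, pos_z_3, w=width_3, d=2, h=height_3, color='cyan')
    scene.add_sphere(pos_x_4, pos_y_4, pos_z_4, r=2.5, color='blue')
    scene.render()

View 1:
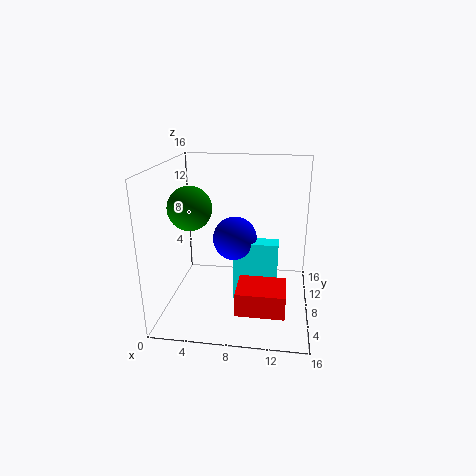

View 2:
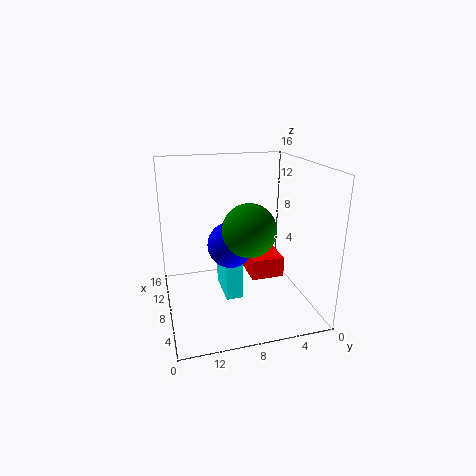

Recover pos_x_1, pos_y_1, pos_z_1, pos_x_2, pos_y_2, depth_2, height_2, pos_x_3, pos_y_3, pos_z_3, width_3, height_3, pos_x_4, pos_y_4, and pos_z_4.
pos_x_1 = 2.5; pos_y_1 = 8.5; pos_z_1 = 11; pos_x_2 = 8.5; pos_y_2 = 2; depth_2 = 4; height_2 = 2.5; pos_x_3 = 7.5; pos_y_3 = 7.5; pos_z_3 = 0.5; width_3 = 5; height_3 = 7; pos_x_4 = 7.5; pos_y_4 = 9; pos_z_4 = 7.5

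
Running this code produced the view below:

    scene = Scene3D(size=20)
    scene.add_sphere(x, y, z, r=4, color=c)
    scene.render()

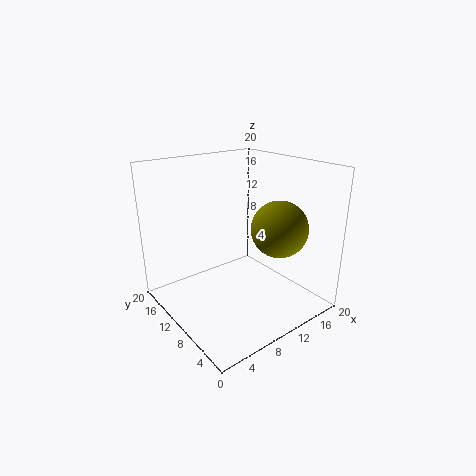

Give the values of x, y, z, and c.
x = 15
y = 7
z = 11
c = 'olive'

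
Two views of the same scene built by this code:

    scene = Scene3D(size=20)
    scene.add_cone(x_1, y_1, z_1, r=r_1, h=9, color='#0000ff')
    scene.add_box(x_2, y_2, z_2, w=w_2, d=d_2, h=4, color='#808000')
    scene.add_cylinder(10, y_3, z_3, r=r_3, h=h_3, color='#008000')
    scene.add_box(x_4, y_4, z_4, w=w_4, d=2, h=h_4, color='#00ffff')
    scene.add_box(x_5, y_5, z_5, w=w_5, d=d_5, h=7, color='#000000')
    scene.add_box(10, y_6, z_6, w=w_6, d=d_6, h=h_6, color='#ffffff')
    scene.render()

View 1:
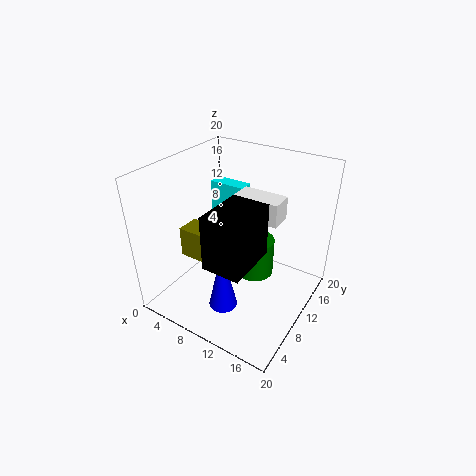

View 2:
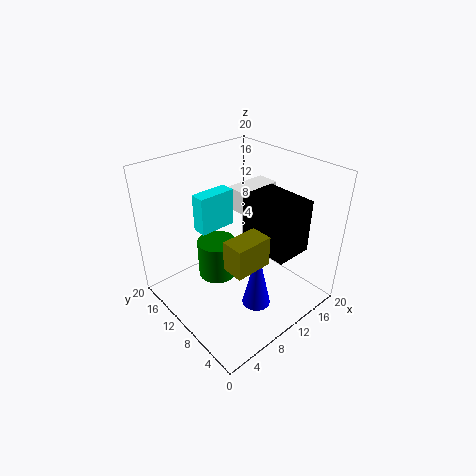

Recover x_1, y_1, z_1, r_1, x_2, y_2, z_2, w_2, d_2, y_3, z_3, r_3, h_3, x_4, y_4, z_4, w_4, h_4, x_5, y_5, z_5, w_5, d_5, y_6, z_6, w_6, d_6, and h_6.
x_1 = 10
y_1 = 6
z_1 = 1
r_1 = 2
x_2 = 5
y_2 = 4
z_2 = 9
w_2 = 5
d_2 = 3
y_3 = 15
z_3 = 1
r_3 = 3
h_3 = 6
x_4 = 5
y_4 = 11
z_4 = 12
w_4 = 5
h_4 = 5
x_5 = 10
y_5 = 2
z_5 = 10
w_5 = 5
d_5 = 7
y_6 = 9
z_6 = 14
w_6 = 6
d_6 = 3
h_6 = 3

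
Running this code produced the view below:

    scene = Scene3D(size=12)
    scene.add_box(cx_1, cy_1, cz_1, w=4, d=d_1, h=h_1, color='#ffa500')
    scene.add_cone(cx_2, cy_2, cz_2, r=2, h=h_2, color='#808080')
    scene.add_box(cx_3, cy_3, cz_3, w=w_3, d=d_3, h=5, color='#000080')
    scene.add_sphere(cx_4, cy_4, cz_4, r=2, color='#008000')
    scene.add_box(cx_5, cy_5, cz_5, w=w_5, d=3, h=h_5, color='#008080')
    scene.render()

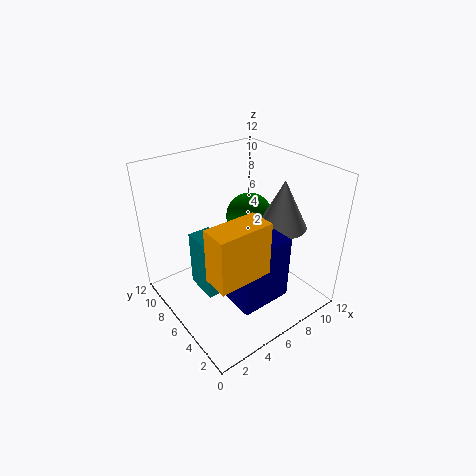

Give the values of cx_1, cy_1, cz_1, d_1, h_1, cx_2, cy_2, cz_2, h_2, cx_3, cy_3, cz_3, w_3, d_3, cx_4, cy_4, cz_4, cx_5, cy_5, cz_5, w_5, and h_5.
cx_1 = 1, cy_1 = 1, cz_1 = 6, d_1 = 2, h_1 = 4, cx_2 = 9, cy_2 = 4, cz_2 = 7, h_2 = 4, cx_3 = 3, cy_3 = 1, cz_3 = 3, w_3 = 4, d_3 = 3, cx_4 = 8, cy_4 = 7, cz_4 = 7, cx_5 = 3, cy_5 = 6, cz_5 = 1, w_5 = 2, h_5 = 5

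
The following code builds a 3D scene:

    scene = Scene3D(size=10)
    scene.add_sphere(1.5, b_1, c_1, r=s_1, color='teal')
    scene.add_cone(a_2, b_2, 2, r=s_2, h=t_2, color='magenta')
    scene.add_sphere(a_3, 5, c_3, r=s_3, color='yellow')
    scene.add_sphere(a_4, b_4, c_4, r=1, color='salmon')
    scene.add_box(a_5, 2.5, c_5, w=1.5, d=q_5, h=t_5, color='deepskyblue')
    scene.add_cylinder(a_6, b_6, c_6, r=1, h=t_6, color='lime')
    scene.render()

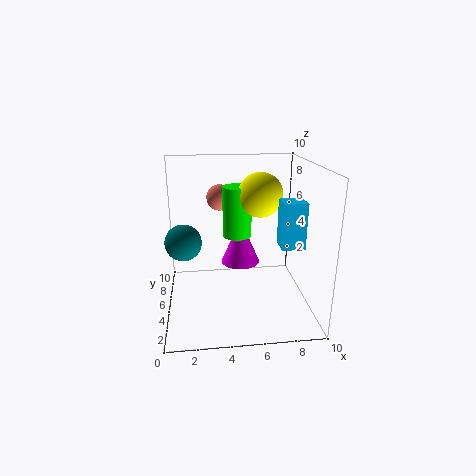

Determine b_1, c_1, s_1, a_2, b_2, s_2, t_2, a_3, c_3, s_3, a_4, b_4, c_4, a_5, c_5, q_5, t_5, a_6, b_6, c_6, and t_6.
b_1 = 1, c_1 = 6.5, s_1 = 1, a_2 = 5.5, b_2 = 7.5, s_2 = 1.5, t_2 = 3.5, a_3 = 6.5, c_3 = 8, s_3 = 1.5, a_4 = 4, b_4 = 8.5, c_4 = 7, a_5 = 7.5, c_5 = 5, q_5 = 1.5, t_5 = 3, a_6 = 5, b_6 = 5.5, c_6 = 5, t_6 = 3.5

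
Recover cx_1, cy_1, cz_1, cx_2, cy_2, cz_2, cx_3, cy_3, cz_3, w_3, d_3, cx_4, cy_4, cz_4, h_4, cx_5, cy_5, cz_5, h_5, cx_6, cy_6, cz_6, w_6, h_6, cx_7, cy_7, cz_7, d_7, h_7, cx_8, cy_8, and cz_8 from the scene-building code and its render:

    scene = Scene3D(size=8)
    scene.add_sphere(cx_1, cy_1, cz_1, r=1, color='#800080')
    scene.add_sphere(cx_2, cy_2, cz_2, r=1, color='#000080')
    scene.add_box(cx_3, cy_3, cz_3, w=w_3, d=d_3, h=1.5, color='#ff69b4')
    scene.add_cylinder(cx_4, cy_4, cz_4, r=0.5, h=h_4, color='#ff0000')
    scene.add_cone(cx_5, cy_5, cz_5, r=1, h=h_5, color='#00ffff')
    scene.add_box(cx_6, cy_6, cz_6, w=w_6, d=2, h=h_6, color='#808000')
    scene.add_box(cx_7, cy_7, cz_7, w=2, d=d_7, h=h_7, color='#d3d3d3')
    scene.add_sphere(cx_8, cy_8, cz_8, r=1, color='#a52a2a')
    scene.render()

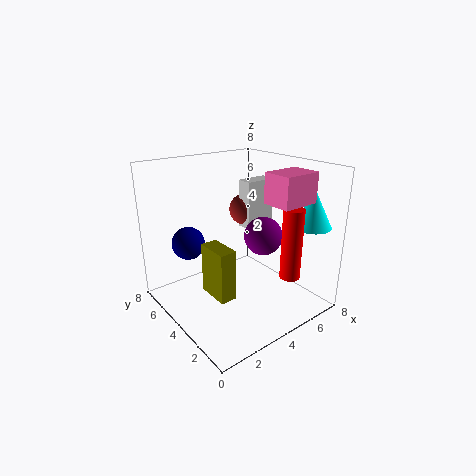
cx_1 = 4.5; cy_1 = 2.5; cz_1 = 4.5; cx_2 = 2.5; cy_2 = 7; cz_2 = 3; cx_3 = 4; cy_3 = 0.5; cz_3 = 6.5; w_3 = 2; d_3 = 1.5; cx_4 = 4.5; cy_4 = 0.5; cz_4 = 3; h_4 = 3.5; cx_5 = 6.5; cy_5 = 1; cz_5 = 5; h_5 = 2; cx_6 = 2.5; cy_6 = 3.5; cz_6 = 0.5; w_6 = 1; h_6 = 3; cx_7 = 6; cy_7 = 5.5; cz_7 = 3.5; d_7 = 1; h_7 = 3; cx_8 = 6.5; cy_8 = 6.5; cz_8 = 4.5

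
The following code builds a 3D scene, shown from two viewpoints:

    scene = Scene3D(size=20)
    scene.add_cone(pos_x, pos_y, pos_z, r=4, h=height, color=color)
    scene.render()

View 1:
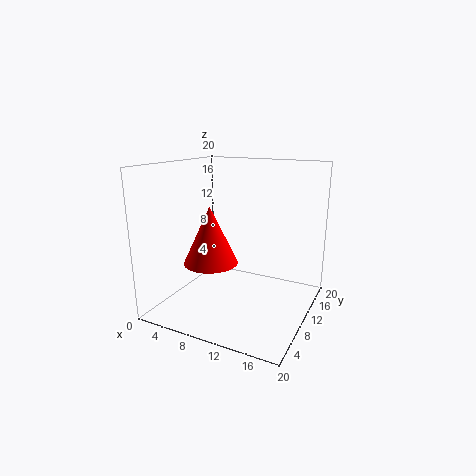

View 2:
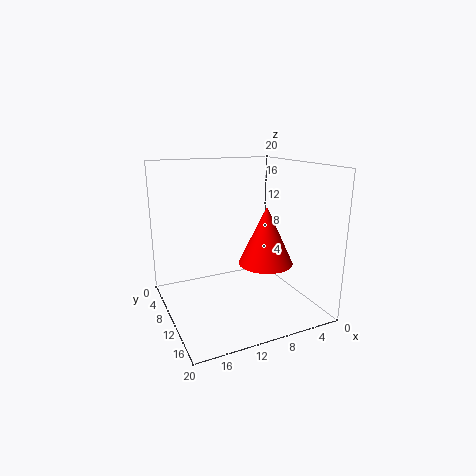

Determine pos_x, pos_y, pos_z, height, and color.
pos_x = 5.5, pos_y = 10, pos_z = 5.5, height = 8.5, color = 'red'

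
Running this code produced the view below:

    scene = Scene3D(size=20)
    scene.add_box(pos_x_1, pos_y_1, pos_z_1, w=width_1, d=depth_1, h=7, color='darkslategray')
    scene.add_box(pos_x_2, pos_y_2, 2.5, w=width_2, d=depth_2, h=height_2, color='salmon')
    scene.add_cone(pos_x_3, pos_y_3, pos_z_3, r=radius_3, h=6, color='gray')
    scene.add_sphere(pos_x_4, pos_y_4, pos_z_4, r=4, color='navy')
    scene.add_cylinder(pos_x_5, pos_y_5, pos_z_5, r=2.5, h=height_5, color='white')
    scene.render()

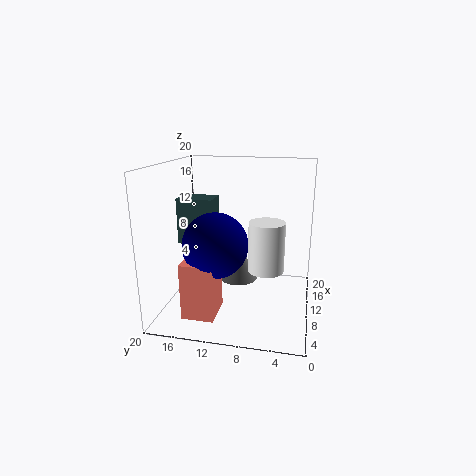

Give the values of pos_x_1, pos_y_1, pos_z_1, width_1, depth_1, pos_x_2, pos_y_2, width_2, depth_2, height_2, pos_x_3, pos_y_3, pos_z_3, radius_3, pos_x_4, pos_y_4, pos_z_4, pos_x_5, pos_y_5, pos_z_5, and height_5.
pos_x_1 = 12.5, pos_y_1 = 14.5, pos_z_1 = 7.5, width_1 = 4, depth_1 = 5.5, pos_x_2 = 0.5, pos_y_2 = 11, width_2 = 4.5, depth_2 = 4, height_2 = 7, pos_x_3 = 15, pos_y_3 = 11, pos_z_3 = 1.5, radius_3 = 3, pos_x_4 = 4, pos_y_4 = 11.5, pos_z_4 = 11, pos_x_5 = 10, pos_y_5 = 6, pos_z_5 = 5.5, height_5 = 7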